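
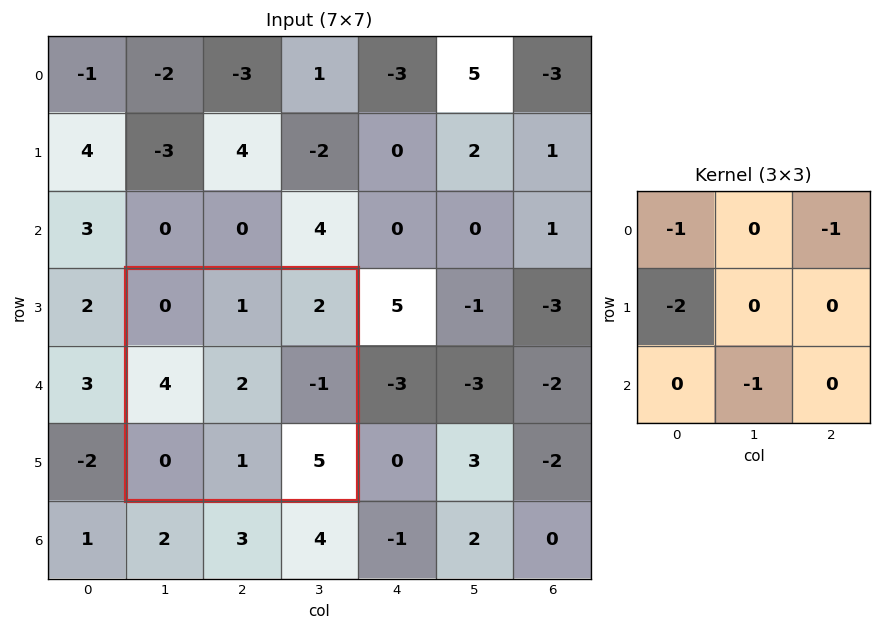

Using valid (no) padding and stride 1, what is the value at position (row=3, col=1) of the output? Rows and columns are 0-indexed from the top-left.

-11

The receptive field on the input at this output position is [0 1 2 / 4 2 -1 / 0 1 5]. Elementwise product with the kernel and sum: 0·-1 + 2·-1 + 4·-2 + 1·-1.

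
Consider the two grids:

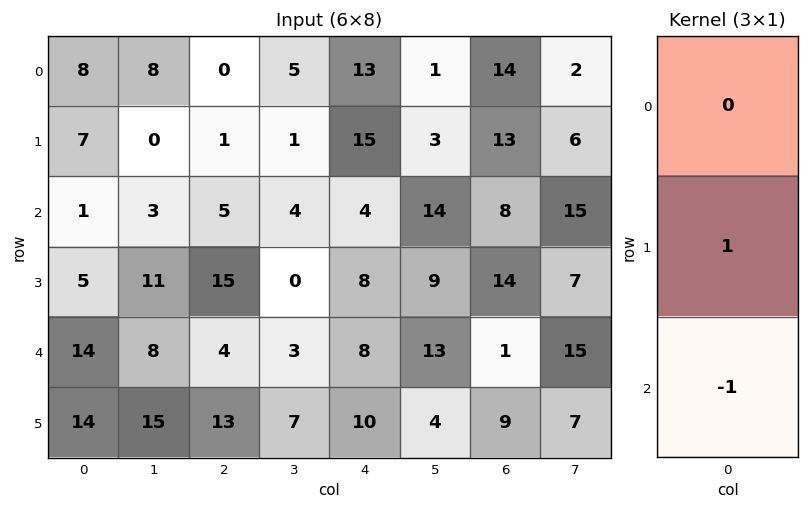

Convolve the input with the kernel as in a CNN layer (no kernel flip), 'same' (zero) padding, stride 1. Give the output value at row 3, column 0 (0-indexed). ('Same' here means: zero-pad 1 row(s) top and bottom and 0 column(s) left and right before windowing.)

The receptive field on the zero-padded input at this output position is [1 / 5 / 14]. Elementwise product with the kernel and sum: 5·1 + 14·-1.

-9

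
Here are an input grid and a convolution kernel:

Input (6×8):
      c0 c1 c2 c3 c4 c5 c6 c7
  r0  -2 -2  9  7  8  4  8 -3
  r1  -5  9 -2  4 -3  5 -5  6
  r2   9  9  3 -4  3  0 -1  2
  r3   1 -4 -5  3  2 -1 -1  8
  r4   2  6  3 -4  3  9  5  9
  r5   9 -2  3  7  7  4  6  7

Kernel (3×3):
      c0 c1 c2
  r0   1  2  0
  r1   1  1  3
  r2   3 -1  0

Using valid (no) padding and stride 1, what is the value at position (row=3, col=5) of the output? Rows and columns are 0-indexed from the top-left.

The receptive field on the input at this output position is [-1 -1 8 / 9 5 9 / 4 6 7]. Elementwise product with the kernel and sum: -1·1 + -1·2 + 9·1 + 5·1 + 9·3 + 4·3 + 6·-1.

44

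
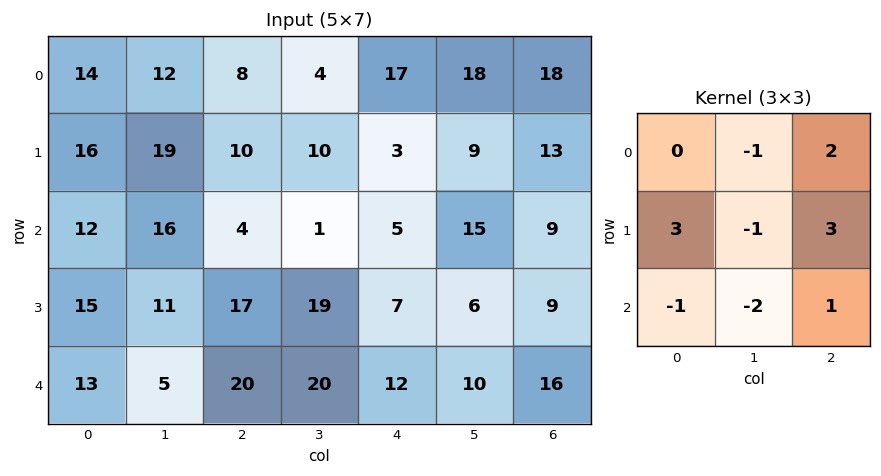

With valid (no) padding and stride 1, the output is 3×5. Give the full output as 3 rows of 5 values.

Output[0,0]: The receptive field on the input at this output position is [14 12 8 / 16 19 10 / 12 16 4]. Elementwise product with the kernel and sum: 12·-1 + 8·2 + 16·3 + 19·-1 + 10·3 + 12·-1 + 16·-2 + 4·1.

23 54 58 77 31
13 31 -26 31 34
74 46 14 59 29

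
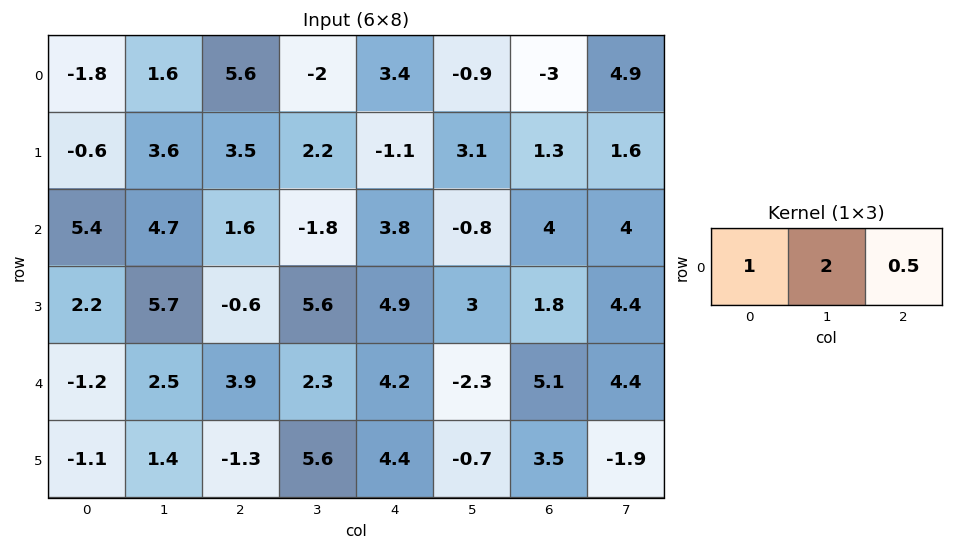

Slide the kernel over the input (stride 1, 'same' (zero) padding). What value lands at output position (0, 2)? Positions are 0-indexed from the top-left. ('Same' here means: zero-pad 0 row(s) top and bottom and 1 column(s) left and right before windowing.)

The receptive field on the zero-padded input at this output position is [1.6 5.6 -2]. Elementwise product with the kernel and sum: 1.6·1 + 5.6·2 + -2·0.5.

11.8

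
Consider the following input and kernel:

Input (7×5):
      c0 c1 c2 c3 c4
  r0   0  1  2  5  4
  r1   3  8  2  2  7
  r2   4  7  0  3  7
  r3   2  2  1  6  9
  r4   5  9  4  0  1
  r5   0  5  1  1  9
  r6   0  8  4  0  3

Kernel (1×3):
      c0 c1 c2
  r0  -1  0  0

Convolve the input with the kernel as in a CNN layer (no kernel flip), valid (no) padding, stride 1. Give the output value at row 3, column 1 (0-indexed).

-2

The receptive field on the input at this output position is [2 1 6]. Elementwise product with the kernel and sum: 2·-1.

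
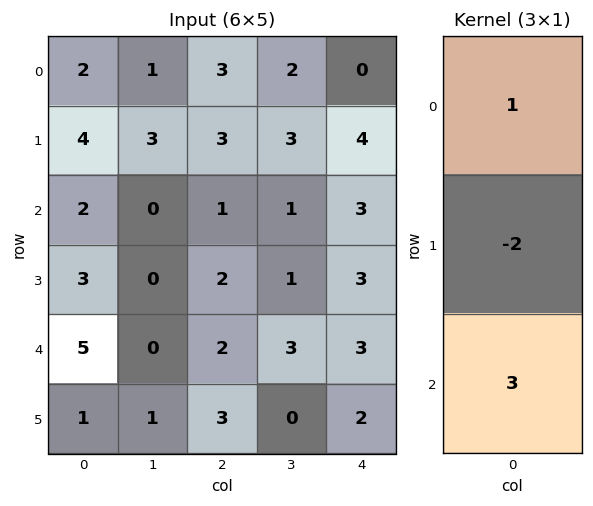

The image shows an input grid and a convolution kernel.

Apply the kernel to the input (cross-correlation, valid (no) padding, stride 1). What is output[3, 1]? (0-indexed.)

3

The receptive field on the input at this output position is [0 / 0 / 1]. Elementwise product with the kernel and sum: 0·1 + 0·-2 + 1·3.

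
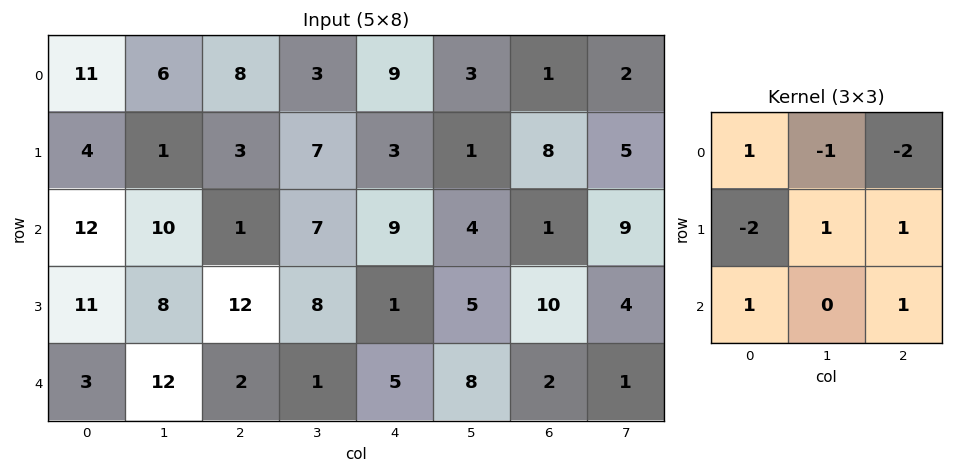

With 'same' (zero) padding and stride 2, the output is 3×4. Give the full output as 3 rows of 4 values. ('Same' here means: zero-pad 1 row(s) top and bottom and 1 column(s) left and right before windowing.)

Output[0,0]: The receptive field on the zero-padded input at this output position is [0 0 0 / 0 11 6 / 0 4 1]. Elementwise product with the kernel and sum: 0·1 + 0·-1 + 0·-2 + 0·-2 + 11·1 + 6·1 + 0·1 + 1·1.
Output[0,1]: The receptive field on the zero-padded input at this output position is [0 0 0 / 6 8 3 / 1 3 7]. Elementwise product with the kernel and sum: 0·1 + 0·-1 + 0·-2 + 6·-2 + 8·1 + 3·1 + 1·1 + 7·1.

18 7 14 3
24 -12 14 -6
-12 -41 8 -26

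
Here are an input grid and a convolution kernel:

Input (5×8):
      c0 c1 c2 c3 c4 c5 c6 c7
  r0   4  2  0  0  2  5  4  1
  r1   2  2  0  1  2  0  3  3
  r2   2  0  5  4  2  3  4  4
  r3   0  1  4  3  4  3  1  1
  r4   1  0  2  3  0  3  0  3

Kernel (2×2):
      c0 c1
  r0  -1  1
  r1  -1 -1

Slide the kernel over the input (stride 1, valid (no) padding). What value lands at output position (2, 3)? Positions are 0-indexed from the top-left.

The receptive field on the input at this output position is [4 2 / 3 4]. Elementwise product with the kernel and sum: 4·-1 + 2·1 + 3·-1 + 4·-1.

-9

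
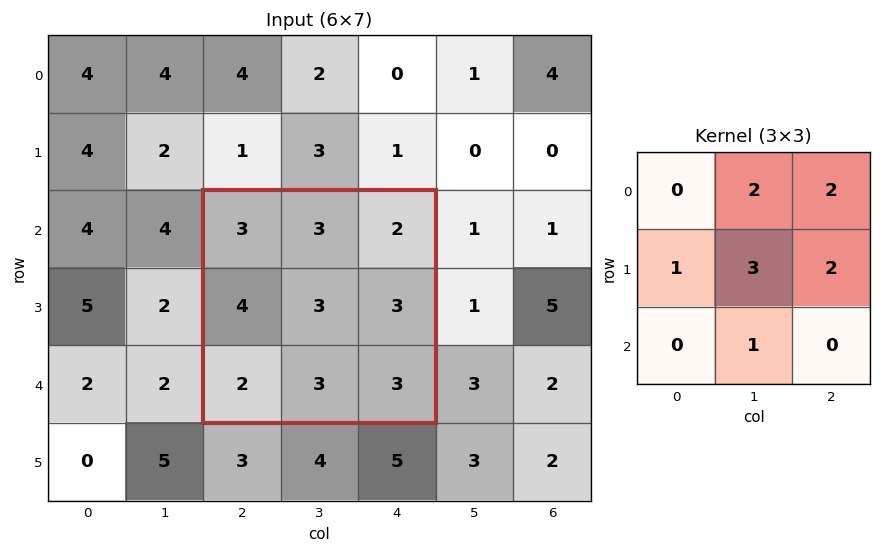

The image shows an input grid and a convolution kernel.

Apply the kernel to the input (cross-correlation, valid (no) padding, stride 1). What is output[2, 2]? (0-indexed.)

The receptive field on the input at this output position is [3 3 2 / 4 3 3 / 2 3 3]. Elementwise product with the kernel and sum: 3·2 + 2·2 + 4·1 + 3·3 + 3·2 + 3·1.

32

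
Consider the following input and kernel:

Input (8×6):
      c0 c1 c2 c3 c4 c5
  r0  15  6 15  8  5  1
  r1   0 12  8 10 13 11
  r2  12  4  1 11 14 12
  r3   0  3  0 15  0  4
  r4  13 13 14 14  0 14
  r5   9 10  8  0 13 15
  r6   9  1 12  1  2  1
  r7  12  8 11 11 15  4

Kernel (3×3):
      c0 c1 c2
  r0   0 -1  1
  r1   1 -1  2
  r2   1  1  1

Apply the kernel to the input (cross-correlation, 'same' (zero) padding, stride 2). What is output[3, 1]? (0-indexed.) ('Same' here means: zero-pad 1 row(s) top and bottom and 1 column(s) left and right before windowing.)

The receptive field on the zero-padded input at this output position is [10 8 0 / 1 12 1 / 8 11 11]. Elementwise product with the kernel and sum: 8·-1 + 0·1 + 1·1 + 12·-1 + 1·2 + 8·1 + 11·1 + 11·1.

13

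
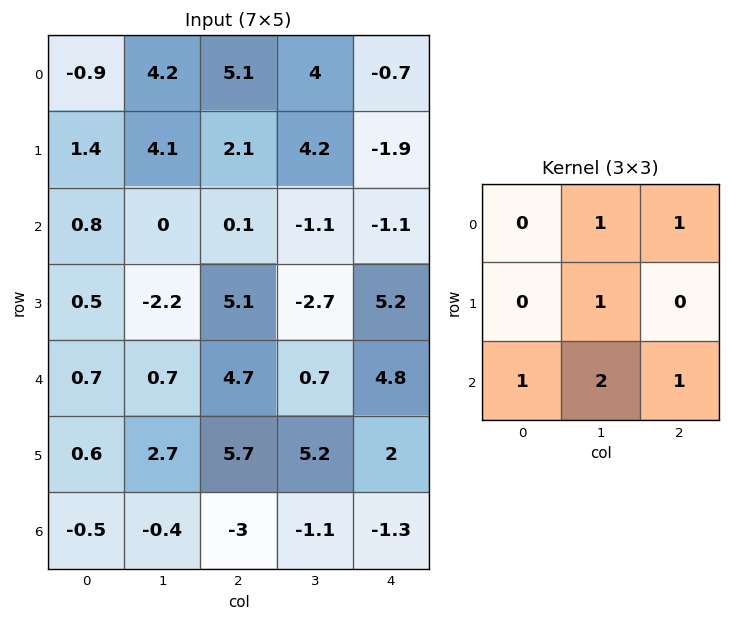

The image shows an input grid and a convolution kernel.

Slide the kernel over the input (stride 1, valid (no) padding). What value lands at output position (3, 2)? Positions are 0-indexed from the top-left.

21.3

The receptive field on the input at this output position is [5.1 -2.7 5.2 / 4.7 0.7 4.8 / 5.7 5.2 2]. Elementwise product with the kernel and sum: -2.7·1 + 5.2·1 + 0.7·1 + 5.7·1 + 5.2·2 + 2·1.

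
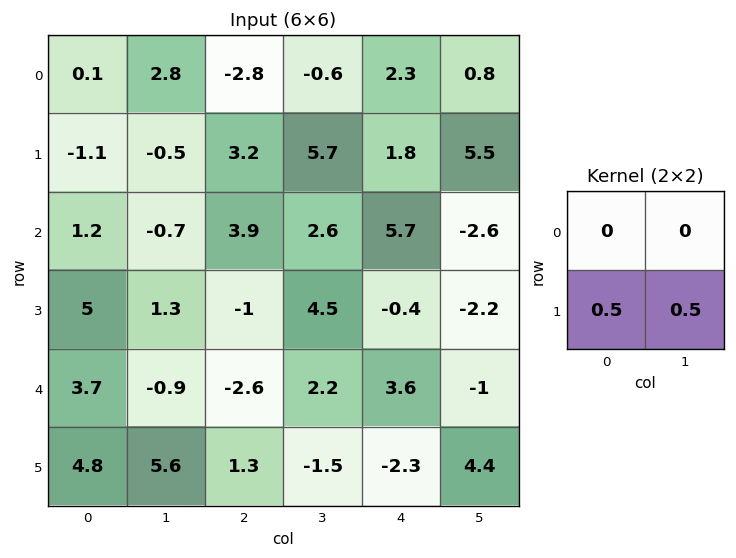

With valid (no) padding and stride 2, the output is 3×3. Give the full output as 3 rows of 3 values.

Output[0,0]: The receptive field on the input at this output position is [0.1 2.8 / -1.1 -0.5]. Elementwise product with the kernel and sum: -1.1·0.5 + -0.5·0.5.
Output[0,1]: The receptive field on the input at this output position is [-2.8 -0.6 / 3.2 5.7]. Elementwise product with the kernel and sum: 3.2·0.5 + 5.7·0.5.

-0.8 4.45 3.65
3.15 1.75 -1.3
5.2 -0.1 1.05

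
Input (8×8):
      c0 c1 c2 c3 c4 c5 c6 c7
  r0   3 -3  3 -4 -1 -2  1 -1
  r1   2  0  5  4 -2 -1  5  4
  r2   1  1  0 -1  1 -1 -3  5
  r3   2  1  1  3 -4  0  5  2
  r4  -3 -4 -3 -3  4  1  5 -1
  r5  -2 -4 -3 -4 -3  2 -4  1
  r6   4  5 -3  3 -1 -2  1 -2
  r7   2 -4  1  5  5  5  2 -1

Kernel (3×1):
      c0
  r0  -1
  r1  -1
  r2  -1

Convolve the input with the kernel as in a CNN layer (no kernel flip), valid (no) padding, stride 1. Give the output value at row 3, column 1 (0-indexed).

The receptive field on the input at this output position is [1 / -4 / -4]. Elementwise product with the kernel and sum: 1·-1 + -4·-1 + -4·-1.

7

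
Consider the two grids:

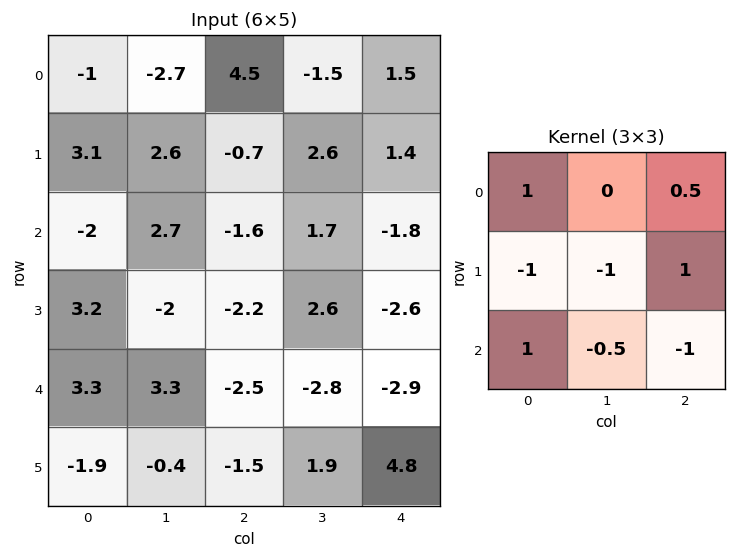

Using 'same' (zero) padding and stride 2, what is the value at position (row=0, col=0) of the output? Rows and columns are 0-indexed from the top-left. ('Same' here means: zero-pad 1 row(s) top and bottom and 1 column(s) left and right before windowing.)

The receptive field on the zero-padded input at this output position is [0 0 0 / 0 -1 -2.7 / 0 3.1 2.6]. Elementwise product with the kernel and sum: 0·1 + 0·0.5 + 0·-1 + -1·-1 + -2.7·1 + 0·1 + 3.1·-0.5 + 2.6·-1.

-5.85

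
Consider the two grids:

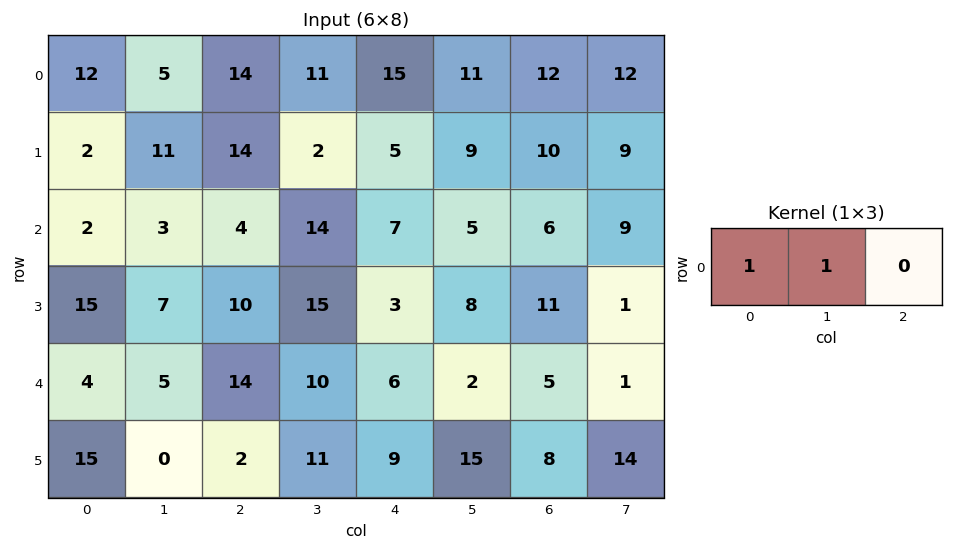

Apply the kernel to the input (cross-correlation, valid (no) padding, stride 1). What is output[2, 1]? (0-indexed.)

The receptive field on the input at this output position is [3 4 14]. Elementwise product with the kernel and sum: 3·1 + 4·1.

7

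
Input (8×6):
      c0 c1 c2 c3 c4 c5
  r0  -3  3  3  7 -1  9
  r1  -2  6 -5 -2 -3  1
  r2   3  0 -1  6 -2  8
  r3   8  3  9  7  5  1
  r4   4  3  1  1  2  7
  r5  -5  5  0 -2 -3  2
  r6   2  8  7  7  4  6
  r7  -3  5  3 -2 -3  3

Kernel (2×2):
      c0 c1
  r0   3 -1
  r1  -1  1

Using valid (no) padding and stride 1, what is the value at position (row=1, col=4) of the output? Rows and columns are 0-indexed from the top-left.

0

The receptive field on the input at this output position is [-3 1 / -2 8]. Elementwise product with the kernel and sum: -3·3 + 1·-1 + -2·-1 + 8·1.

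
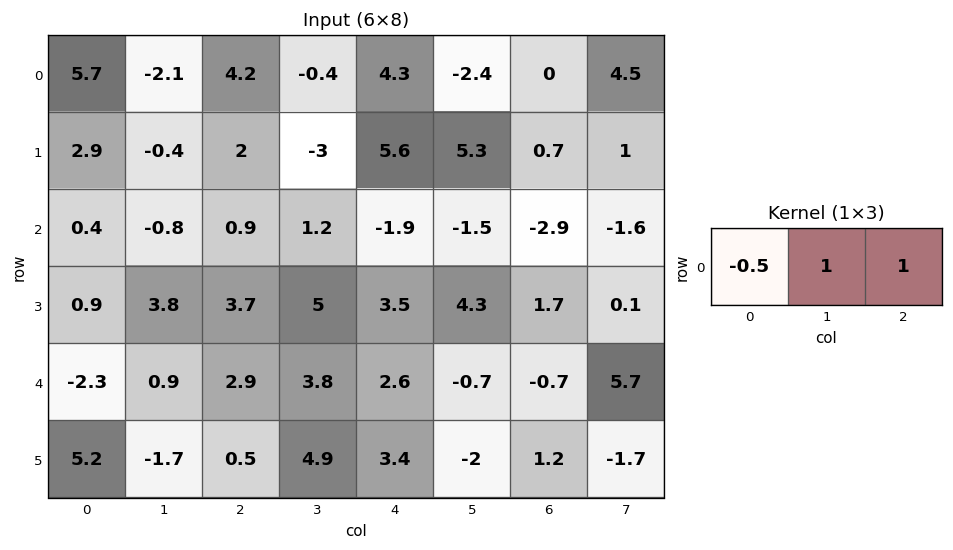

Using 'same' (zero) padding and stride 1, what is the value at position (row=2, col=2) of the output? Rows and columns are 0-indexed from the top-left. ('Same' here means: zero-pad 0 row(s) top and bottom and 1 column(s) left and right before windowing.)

2.5

The receptive field on the zero-padded input at this output position is [-0.8 0.9 1.2]. Elementwise product with the kernel and sum: -0.8·-0.5 + 0.9·1 + 1.2·1.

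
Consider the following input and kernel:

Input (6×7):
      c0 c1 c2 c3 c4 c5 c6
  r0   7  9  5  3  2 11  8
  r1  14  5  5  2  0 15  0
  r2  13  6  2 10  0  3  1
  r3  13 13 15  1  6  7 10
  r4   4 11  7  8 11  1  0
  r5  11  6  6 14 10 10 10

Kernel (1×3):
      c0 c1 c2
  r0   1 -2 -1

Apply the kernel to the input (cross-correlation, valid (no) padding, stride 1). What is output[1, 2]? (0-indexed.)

The receptive field on the input at this output position is [5 2 0]. Elementwise product with the kernel and sum: 5·1 + 2·-2 + 0·-1.

1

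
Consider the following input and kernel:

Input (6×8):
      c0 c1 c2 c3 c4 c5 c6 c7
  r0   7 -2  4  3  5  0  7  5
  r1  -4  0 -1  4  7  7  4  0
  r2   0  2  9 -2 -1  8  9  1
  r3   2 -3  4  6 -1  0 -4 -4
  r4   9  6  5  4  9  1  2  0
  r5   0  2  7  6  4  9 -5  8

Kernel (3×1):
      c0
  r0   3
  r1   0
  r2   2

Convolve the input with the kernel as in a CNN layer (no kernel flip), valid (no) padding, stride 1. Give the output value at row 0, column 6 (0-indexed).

39

The receptive field on the input at this output position is [7 / 4 / 9]. Elementwise product with the kernel and sum: 7·3 + 9·2.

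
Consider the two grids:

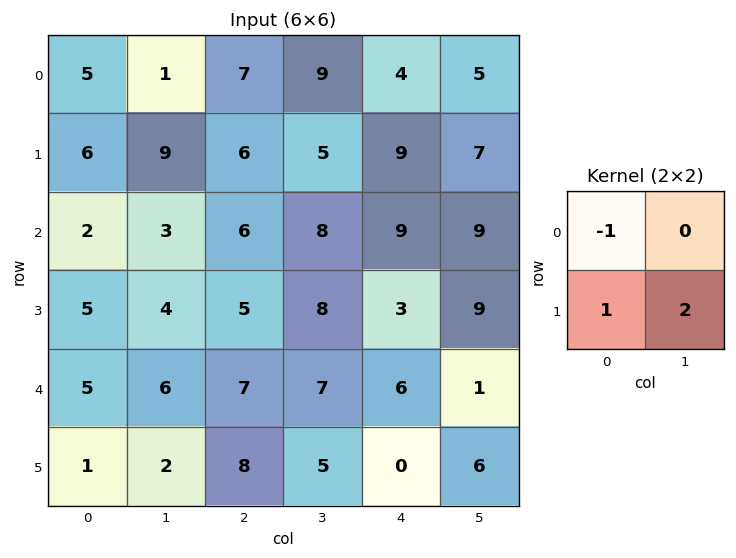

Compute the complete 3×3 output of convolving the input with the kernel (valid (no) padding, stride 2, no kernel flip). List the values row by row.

19 9 19
11 15 12
0 11 6

Output[0,0]: The receptive field on the input at this output position is [5 1 / 6 9]. Elementwise product with the kernel and sum: 5·-1 + 6·1 + 9·2.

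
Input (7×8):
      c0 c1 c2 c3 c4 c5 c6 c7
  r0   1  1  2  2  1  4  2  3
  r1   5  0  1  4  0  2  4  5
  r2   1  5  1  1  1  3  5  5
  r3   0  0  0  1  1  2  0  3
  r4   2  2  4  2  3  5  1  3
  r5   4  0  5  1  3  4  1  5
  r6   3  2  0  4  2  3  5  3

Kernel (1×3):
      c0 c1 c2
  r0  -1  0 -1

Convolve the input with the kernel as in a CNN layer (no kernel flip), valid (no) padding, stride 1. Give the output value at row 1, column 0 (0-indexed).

-6

The receptive field on the input at this output position is [5 0 1]. Elementwise product with the kernel and sum: 5·-1 + 1·-1.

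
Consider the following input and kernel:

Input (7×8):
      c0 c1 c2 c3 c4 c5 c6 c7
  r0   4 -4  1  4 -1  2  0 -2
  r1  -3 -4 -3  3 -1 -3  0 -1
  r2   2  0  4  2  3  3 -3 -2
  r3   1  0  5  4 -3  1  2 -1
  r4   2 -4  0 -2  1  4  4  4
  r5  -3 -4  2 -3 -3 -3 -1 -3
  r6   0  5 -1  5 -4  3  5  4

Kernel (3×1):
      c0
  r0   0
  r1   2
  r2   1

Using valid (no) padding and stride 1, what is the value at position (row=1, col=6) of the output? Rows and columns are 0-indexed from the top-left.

-4

The receptive field on the input at this output position is [0 / -3 / 2]. Elementwise product with the kernel and sum: -3·2 + 2·1.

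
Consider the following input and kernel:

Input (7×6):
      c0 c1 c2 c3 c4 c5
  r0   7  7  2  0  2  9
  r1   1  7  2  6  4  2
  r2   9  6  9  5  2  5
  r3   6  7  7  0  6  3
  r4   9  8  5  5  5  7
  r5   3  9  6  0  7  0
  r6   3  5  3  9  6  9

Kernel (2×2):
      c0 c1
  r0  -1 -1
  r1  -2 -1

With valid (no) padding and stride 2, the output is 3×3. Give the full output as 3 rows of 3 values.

Output[0,0]: The receptive field on the input at this output position is [7 7 / 1 7]. Elementwise product with the kernel and sum: 7·-1 + 7·-1 + 1·-2 + 7·-1.

-23 -12 -21
-34 -28 -22
-32 -22 -26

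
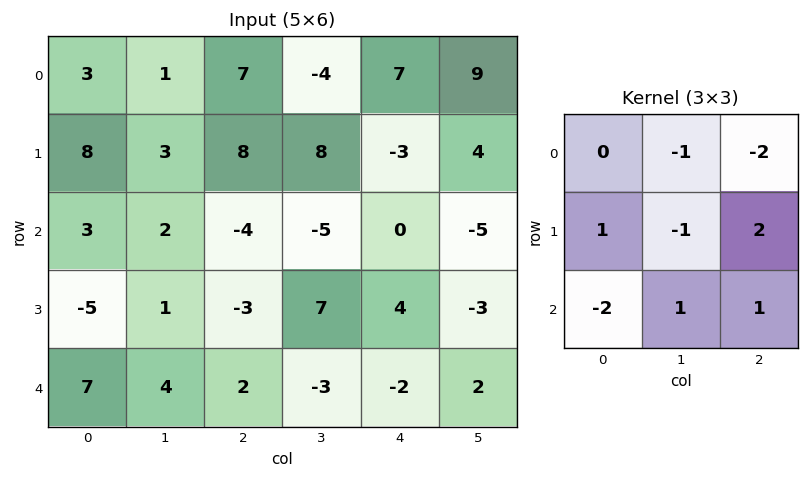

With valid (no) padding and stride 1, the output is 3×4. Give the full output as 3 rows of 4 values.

-2 -1 -13 -1
-18 -26 16 -33
-14 23 -6 13

Output[0,0]: The receptive field on the input at this output position is [3 1 7 / 8 3 8 / 3 2 -4]. Elementwise product with the kernel and sum: 1·-1 + 7·-2 + 8·1 + 3·-1 + 8·2 + 3·-2 + 2·1 + -4·1.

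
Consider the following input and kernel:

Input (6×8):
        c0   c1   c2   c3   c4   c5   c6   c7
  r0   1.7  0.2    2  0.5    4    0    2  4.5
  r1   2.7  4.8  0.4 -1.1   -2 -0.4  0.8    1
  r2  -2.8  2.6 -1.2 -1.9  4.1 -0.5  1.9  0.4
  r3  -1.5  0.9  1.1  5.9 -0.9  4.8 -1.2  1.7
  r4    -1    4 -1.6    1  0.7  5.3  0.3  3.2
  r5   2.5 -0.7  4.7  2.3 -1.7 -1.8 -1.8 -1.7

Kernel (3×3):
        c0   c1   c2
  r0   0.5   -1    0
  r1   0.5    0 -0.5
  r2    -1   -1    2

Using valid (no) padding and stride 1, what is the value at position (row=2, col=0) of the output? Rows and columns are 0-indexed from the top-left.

-11.5

The receptive field on the input at this output position is [-2.8 2.6 -1.2 / -1.5 0.9 1.1 / -1 4 -1.6]. Elementwise product with the kernel and sum: -2.8·0.5 + 2.6·-1 + -1.5·0.5 + 1.1·-0.5 + -1·-1 + 4·-1 + -1.6·2.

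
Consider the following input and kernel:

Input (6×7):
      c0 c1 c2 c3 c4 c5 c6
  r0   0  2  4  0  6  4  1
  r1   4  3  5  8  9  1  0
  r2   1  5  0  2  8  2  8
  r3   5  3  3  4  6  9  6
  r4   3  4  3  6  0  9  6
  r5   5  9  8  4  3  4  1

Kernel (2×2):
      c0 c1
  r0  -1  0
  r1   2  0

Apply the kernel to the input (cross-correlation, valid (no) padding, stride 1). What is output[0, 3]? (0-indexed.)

The receptive field on the input at this output position is [0 6 / 8 9]. Elementwise product with the kernel and sum: 0·-1 + 8·2.

16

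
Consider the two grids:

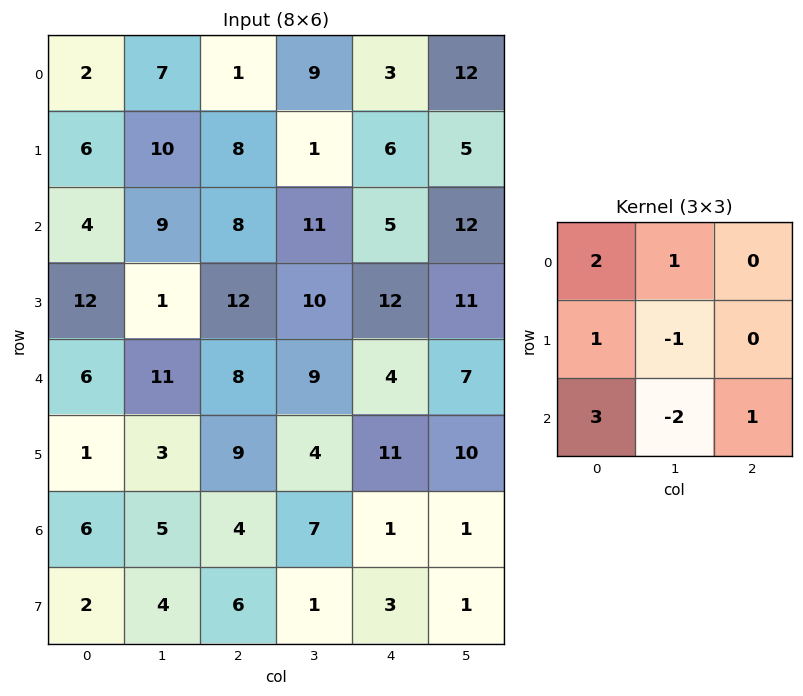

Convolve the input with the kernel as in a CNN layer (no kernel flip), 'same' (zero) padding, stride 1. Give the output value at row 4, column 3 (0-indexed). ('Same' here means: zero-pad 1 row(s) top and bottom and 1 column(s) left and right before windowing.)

The receptive field on the zero-padded input at this output position is [12 10 12 / 8 9 4 / 9 4 11]. Elementwise product with the kernel and sum: 12·2 + 10·1 + 8·1 + 9·-1 + 9·3 + 4·-2 + 11·1.

63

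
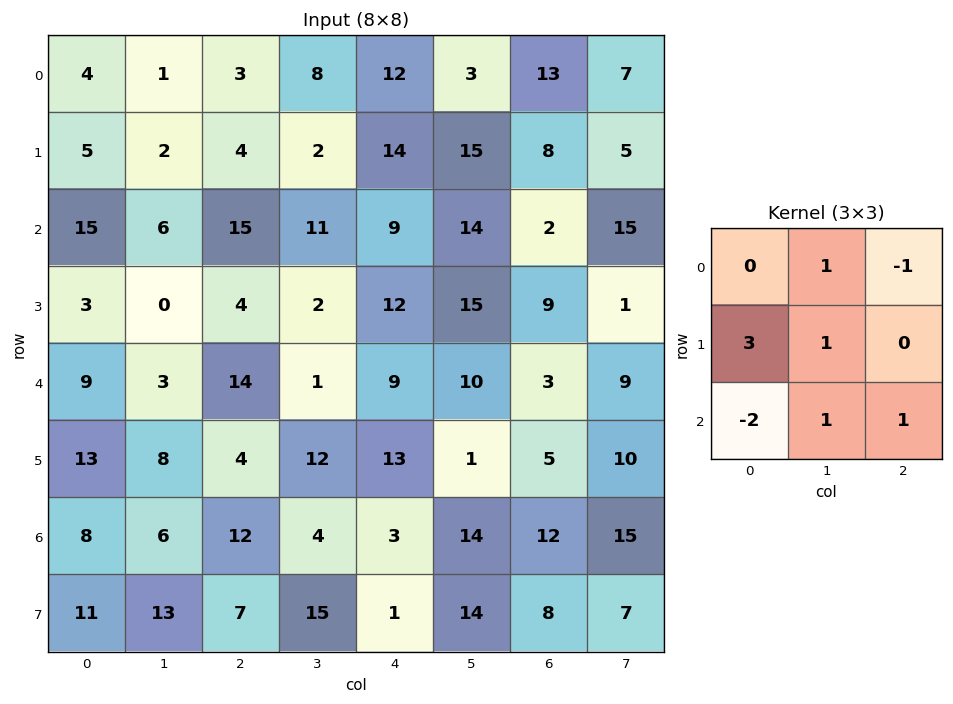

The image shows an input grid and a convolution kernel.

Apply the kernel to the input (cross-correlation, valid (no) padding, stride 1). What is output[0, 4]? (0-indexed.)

45

The receptive field on the input at this output position is [12 3 13 / 14 15 8 / 9 14 2]. Elementwise product with the kernel and sum: 3·1 + 13·-1 + 14·3 + 15·1 + 9·-2 + 14·1 + 2·1.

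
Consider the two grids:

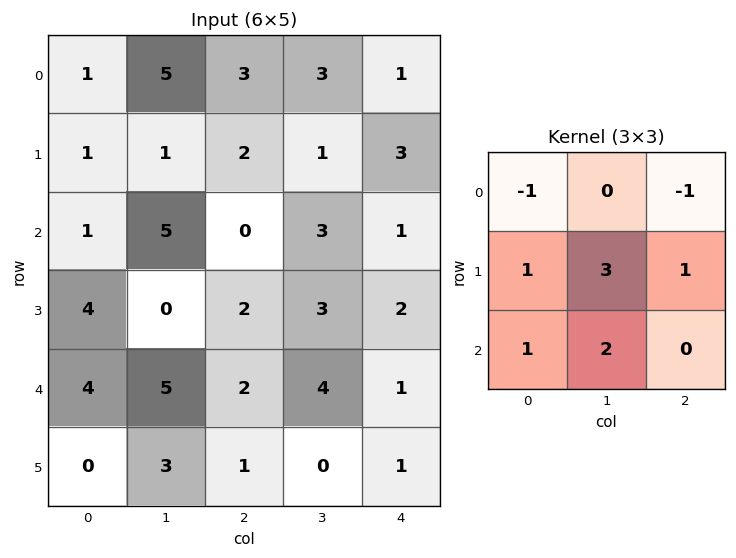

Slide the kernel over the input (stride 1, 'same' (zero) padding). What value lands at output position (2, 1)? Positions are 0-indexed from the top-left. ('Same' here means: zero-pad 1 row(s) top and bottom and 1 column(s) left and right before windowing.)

The receptive field on the zero-padded input at this output position is [1 1 2 / 1 5 0 / 4 0 2]. Elementwise product with the kernel and sum: 1·-1 + 2·-1 + 1·1 + 5·3 + 0·1 + 4·1 + 0·2.

17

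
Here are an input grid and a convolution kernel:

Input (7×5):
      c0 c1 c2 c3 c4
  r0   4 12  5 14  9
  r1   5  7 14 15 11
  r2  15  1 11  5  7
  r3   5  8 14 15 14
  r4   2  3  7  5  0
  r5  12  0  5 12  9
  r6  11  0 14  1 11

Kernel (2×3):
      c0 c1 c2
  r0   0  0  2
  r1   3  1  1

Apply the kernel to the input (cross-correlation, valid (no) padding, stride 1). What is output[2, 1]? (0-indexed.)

63

The receptive field on the input at this output position is [1 11 5 / 8 14 15]. Elementwise product with the kernel and sum: 5·2 + 8·3 + 14·1 + 15·1.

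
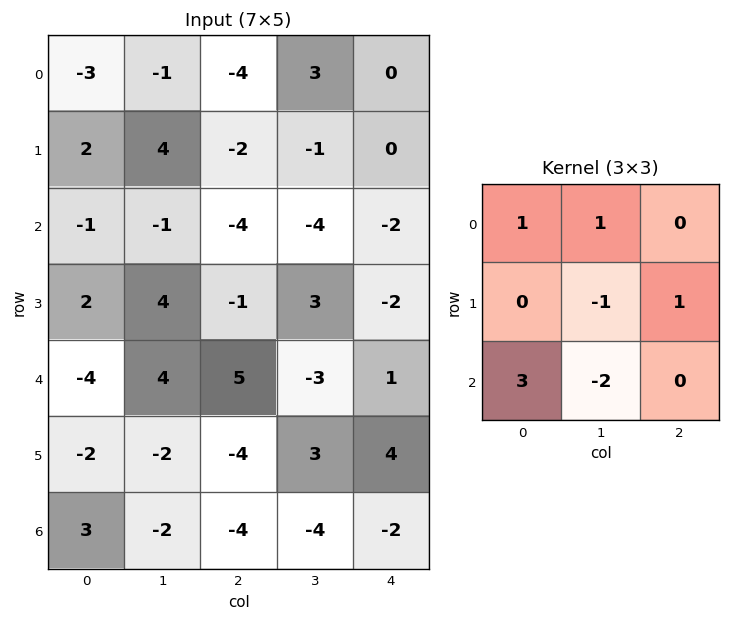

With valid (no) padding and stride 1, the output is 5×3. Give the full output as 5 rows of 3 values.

-11 1 -4
1 16 -10
-27 1 8
5 -3 -12
11 18 -1

Output[0,0]: The receptive field on the input at this output position is [-3 -1 -4 / 2 4 -2 / -1 -1 -4]. Elementwise product with the kernel and sum: -3·1 + -1·1 + 4·-1 + -2·1 + -1·3 + -1·-2.
Output[0,1]: The receptive field on the input at this output position is [-1 -4 3 / 4 -2 -1 / -1 -4 -4]. Elementwise product with the kernel and sum: -1·1 + -4·1 + -2·-1 + -1·1 + -1·3 + -4·-2.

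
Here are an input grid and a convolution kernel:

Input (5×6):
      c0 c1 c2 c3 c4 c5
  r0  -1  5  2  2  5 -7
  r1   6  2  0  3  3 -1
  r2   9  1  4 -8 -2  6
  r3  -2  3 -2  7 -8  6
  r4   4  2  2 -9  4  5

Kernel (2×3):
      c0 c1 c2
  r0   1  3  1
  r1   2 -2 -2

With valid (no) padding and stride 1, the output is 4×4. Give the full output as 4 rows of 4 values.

Output[0,0]: The receptive field on the input at this output position is [-1 5 2 / 6 2 0]. Elementwise product with the kernel and sum: -1·1 + 5·3 + 2·1 + 6·2 + 2·-2 + 0·-2.
Output[0,1]: The receptive field on the input at this output position is [5 2 2 / 2 0 3]. Elementwise product with the kernel and sum: 5·1 + 2·3 + 2·1 + 2·2 + 0·-2 + 3·-2.

24 11 1 12
20 15 40 -13
10 1 -24 10
5 22 25 -47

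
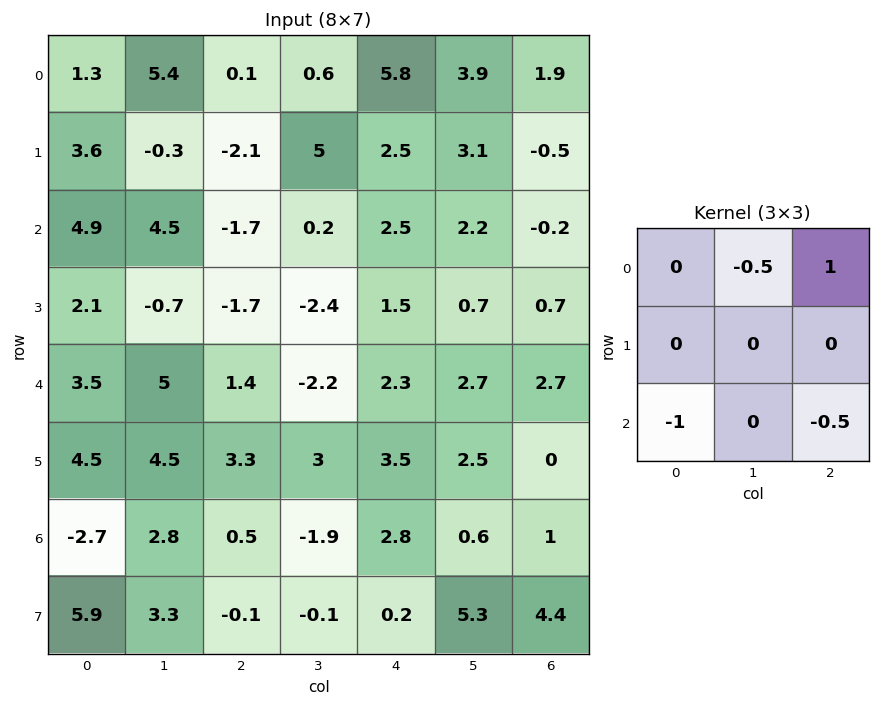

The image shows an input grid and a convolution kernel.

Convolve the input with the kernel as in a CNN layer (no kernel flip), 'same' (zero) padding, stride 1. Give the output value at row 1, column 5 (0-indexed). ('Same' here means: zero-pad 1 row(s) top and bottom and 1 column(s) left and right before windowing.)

The receptive field on the zero-padded input at this output position is [5.8 3.9 1.9 / 2.5 3.1 -0.5 / 2.5 2.2 -0.2]. Elementwise product with the kernel and sum: 3.9·-0.5 + 1.9·1 + 2.5·-1 + -0.2·-0.5.

-2.45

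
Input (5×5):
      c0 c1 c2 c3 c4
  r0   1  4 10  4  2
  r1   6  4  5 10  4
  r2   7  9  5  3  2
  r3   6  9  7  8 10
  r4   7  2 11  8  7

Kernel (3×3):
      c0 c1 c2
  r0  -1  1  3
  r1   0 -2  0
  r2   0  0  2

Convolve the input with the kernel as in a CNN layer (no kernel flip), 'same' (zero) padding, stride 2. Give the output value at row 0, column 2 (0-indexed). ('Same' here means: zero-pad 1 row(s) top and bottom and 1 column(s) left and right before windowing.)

The receptive field on the zero-padded input at this output position is [0 0 0 / 4 2 0 / 10 4 0]. Elementwise product with the kernel and sum: 0·-1 + 0·1 + 0·3 + 2·-2 + 0·2.

-4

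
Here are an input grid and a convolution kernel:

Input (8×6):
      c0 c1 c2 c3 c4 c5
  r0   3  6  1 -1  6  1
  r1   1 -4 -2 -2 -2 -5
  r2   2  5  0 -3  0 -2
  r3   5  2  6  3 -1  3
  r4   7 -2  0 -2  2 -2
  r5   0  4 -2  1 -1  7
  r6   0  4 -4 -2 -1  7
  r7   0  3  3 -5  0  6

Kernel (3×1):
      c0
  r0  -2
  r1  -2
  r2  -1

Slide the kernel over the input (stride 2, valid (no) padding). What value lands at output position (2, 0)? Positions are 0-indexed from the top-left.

-14

The receptive field on the input at this output position is [7 / 0 / 0]. Elementwise product with the kernel and sum: 7·-2 + 0·-2 + 0·-1.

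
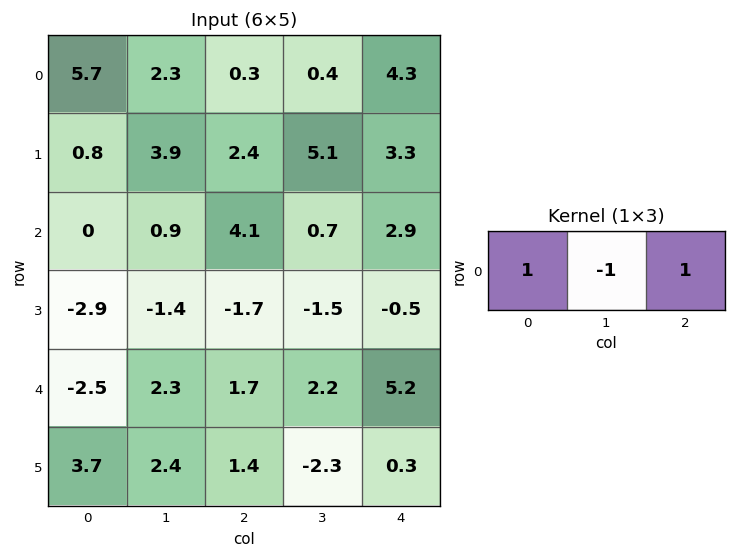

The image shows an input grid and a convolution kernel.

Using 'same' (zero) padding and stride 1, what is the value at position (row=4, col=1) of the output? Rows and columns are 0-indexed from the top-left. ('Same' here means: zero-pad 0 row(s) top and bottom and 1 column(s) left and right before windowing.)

-3.1

The receptive field on the zero-padded input at this output position is [-2.5 2.3 1.7]. Elementwise product with the kernel and sum: -2.5·1 + 2.3·-1 + 1.7·1.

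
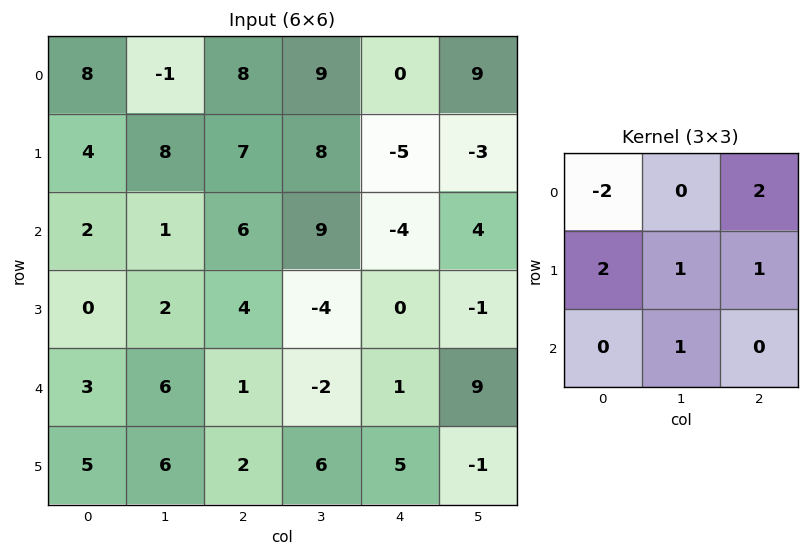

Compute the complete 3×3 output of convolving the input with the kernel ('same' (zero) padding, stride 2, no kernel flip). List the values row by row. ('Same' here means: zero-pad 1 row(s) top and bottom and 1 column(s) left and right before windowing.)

Output[0,0]: The receptive field on the zero-padded input at this output position is [0 0 0 / 0 8 -1 / 0 4 8]. Elementwise product with the kernel and sum: 0·-2 + 0·2 + 0·2 + 8·1 + -1·1 + 4·1.
Output[0,1]: The receptive field on the zero-padded input at this output position is [0 0 0 / -1 8 9 / 8 7 8]. Elementwise product with the kernel and sum: 0·-2 + 0·2 + -1·2 + 8·1 + 9·1 + 7·1.

11 22 22
19 21 -4
18 1 17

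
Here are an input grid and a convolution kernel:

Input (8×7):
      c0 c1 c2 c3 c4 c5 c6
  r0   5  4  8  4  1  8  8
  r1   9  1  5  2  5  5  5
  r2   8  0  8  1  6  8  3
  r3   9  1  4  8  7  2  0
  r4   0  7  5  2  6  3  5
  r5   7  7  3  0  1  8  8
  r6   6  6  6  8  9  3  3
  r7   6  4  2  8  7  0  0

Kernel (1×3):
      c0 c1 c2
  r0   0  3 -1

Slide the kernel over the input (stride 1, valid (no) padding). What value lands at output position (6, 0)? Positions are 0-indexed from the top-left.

12

The receptive field on the input at this output position is [6 6 6]. Elementwise product with the kernel and sum: 6·3 + 6·-1.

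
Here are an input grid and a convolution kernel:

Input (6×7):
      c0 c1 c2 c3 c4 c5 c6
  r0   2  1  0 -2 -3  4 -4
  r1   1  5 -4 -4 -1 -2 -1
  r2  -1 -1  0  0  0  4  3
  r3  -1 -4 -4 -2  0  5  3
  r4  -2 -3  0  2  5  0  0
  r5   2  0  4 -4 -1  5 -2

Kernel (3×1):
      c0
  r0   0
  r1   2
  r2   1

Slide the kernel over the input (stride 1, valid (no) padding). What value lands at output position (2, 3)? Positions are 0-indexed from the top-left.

The receptive field on the input at this output position is [0 / -2 / 2]. Elementwise product with the kernel and sum: -2·2 + 2·1.

-2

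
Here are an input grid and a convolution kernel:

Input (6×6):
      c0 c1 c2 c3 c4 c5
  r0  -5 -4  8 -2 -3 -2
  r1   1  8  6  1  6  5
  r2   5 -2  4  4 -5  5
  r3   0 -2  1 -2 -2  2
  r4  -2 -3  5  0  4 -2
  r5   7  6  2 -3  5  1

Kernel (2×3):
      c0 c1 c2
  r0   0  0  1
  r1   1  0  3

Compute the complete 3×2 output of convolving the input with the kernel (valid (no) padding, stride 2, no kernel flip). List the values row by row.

Output[0,0]: The receptive field on the input at this output position is [-5 -4 8 / 1 8 6]. Elementwise product with the kernel and sum: 8·1 + 1·1 + 6·3.

27 21
7 -10
18 21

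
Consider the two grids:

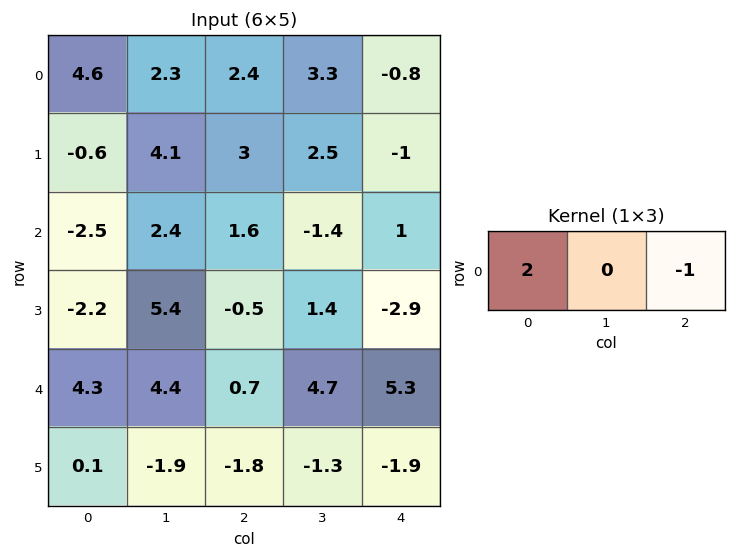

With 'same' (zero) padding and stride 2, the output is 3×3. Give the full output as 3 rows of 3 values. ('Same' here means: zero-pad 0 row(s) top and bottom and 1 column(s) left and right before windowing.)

Output[0,0]: The receptive field on the zero-padded input at this output position is [0 4.6 2.3]. Elementwise product with the kernel and sum: 0·2 + 2.3·-1.

-2.3 1.3 6.6
-2.4 6.2 -2.8
-4.4 4.1 9.4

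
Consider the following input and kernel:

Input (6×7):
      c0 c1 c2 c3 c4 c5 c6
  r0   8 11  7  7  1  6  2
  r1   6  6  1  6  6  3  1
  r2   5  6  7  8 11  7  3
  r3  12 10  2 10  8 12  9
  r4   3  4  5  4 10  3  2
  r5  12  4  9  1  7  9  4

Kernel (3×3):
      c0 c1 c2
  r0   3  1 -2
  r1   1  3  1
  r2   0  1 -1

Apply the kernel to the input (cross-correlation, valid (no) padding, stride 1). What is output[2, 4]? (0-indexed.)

The receptive field on the input at this output position is [11 7 3 / 8 12 9 / 10 3 2]. Elementwise product with the kernel and sum: 11·3 + 7·1 + 3·-2 + 8·1 + 12·3 + 9·1 + 3·1 + 2·-1.

88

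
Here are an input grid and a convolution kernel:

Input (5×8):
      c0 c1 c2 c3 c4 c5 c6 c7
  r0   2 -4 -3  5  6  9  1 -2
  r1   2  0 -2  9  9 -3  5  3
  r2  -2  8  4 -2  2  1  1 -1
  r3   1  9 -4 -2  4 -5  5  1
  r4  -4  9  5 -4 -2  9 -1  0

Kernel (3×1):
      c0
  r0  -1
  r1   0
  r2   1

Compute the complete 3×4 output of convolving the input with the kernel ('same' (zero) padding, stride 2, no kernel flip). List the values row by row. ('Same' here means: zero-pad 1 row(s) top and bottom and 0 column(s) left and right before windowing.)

2 -2 9 5
-1 -2 -5 0
-1 4 -4 -5

Output[0,0]: The receptive field on the zero-padded input at this output position is [0 / 2 / 2]. Elementwise product with the kernel and sum: 0·-1 + 2·1.
Output[0,1]: The receptive field on the zero-padded input at this output position is [0 / -3 / -2]. Elementwise product with the kernel and sum: 0·-1 + -2·1.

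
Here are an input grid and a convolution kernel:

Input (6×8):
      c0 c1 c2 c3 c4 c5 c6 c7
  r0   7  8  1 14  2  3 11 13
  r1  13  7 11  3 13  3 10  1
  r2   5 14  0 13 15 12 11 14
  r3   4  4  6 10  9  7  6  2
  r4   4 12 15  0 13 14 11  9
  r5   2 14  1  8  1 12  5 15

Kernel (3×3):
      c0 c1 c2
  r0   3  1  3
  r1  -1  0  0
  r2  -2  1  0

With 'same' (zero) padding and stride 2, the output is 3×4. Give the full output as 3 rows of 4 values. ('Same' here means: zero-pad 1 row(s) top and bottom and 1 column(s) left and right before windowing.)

Output[0,0]: The receptive field on the zero-padded input at this output position is [0 0 0 / 0 7 8 / 0 13 7]. Elementwise product with the kernel and sum: 0·3 + 0·1 + 0·3 + 0·-1 + 0·-2 + 13·1.

13 -11 -7 1
38 25 7 2
18 9 45 0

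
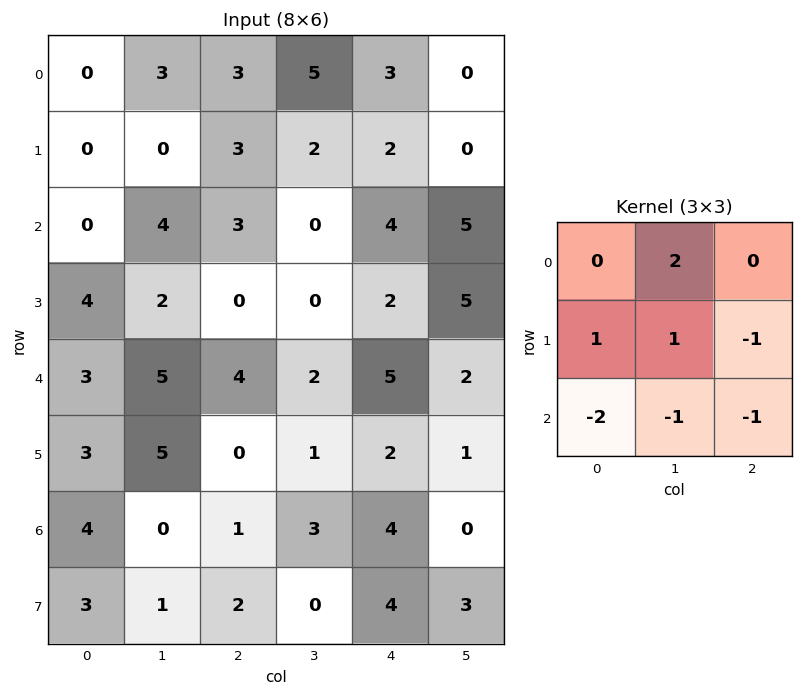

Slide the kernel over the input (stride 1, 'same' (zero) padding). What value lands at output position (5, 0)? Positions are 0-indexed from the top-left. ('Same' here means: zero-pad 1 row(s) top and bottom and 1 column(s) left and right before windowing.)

0

The receptive field on the zero-padded input at this output position is [0 3 5 / 0 3 5 / 0 4 0]. Elementwise product with the kernel and sum: 3·2 + 0·1 + 3·1 + 5·-1 + 0·-2 + 4·-1 + 0·-1.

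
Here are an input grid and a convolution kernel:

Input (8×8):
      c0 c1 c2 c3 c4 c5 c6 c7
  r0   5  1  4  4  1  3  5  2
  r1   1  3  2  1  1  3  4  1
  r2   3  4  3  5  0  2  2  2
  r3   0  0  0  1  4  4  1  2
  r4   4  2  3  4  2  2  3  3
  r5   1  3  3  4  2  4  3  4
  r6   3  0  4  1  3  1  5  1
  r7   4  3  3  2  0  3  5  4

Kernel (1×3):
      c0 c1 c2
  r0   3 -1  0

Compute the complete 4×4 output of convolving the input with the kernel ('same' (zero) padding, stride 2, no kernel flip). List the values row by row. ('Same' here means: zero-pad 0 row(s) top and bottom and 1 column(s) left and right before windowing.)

Output[0,0]: The receptive field on the zero-padded input at this output position is [0 5 1]. Elementwise product with the kernel and sum: 0·3 + 5·-1.
Output[0,1]: The receptive field on the zero-padded input at this output position is [1 4 4]. Elementwise product with the kernel and sum: 1·3 + 4·-1.

-5 -1 11 4
-3 9 15 4
-4 3 10 3
-3 -4 0 -2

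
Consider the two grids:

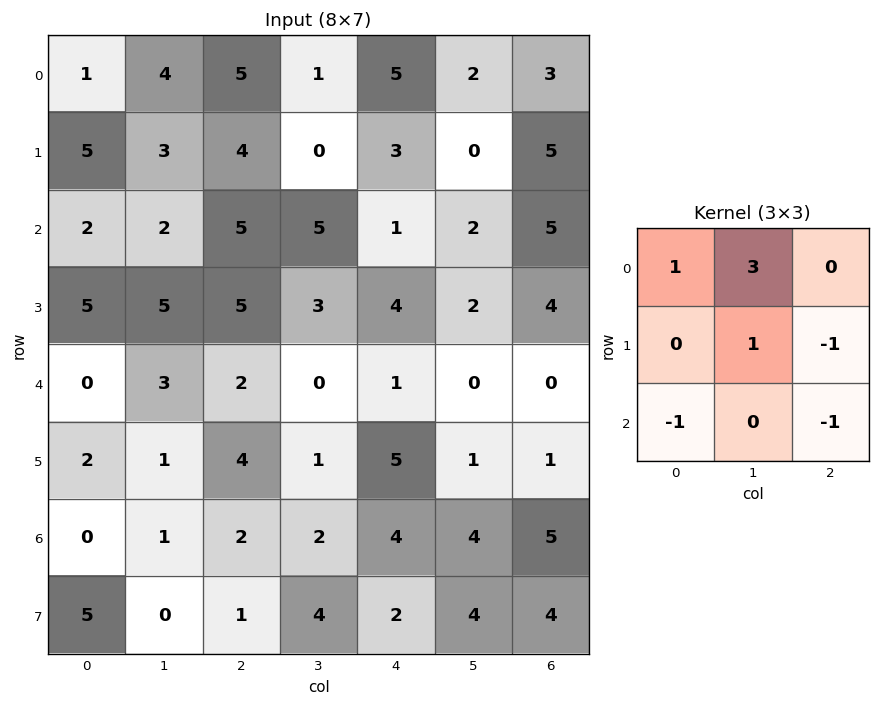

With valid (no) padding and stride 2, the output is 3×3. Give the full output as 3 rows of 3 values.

Output[0,0]: The receptive field on the input at this output position is [1 4 5 / 5 3 4 / 2 2 5]. Elementwise product with the kernel and sum: 1·1 + 4·3 + 3·1 + 4·-1 + 2·-1 + 5·-1.
Output[0,1]: The receptive field on the input at this output position is [5 1 5 / 4 0 3 / 5 5 1]. Elementwise product with the kernel and sum: 5·1 + 1·3 + 0·1 + 3·-1 + 5·-1 + 1·-1.

5 -1 0
6 16 4
4 -8 -8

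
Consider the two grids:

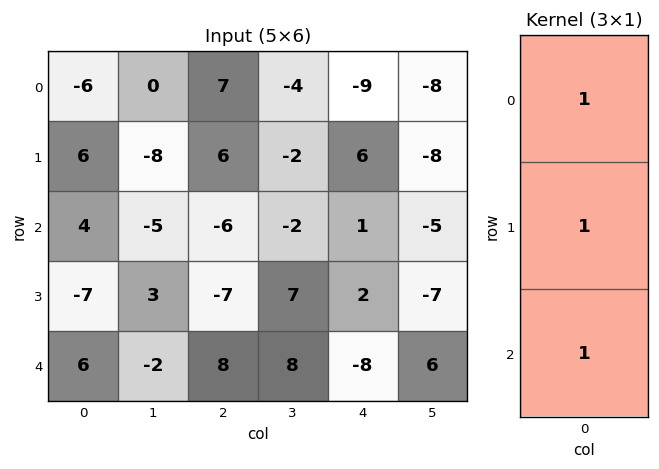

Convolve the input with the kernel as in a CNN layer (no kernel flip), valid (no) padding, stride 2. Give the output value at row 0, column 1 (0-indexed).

7

The receptive field on the input at this output position is [7 / 6 / -6]. Elementwise product with the kernel and sum: 7·1 + 6·1 + -6·1.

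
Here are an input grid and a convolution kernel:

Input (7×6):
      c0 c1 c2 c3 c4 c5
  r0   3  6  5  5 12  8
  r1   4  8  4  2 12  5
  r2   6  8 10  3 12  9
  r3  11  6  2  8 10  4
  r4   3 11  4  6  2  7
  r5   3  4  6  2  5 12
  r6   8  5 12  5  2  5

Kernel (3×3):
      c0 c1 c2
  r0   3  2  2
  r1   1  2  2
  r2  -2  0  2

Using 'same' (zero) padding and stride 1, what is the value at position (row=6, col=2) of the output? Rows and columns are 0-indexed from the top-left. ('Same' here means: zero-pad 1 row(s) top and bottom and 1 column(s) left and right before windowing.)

The receptive field on the zero-padded input at this output position is [4 6 2 / 5 12 5 / 0 0 0]. Elementwise product with the kernel and sum: 4·3 + 6·2 + 2·2 + 5·1 + 12·2 + 5·2 + 0·-2 + 0·2.

67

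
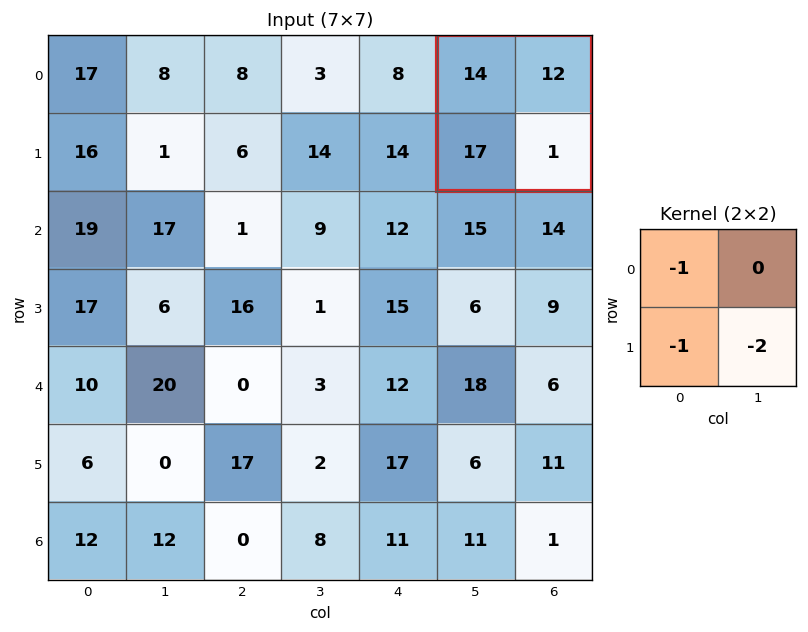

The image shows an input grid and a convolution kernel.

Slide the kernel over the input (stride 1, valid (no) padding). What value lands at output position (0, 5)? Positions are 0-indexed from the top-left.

The receptive field on the input at this output position is [14 12 / 17 1]. Elementwise product with the kernel and sum: 14·-1 + 17·-1 + 1·-2.

-33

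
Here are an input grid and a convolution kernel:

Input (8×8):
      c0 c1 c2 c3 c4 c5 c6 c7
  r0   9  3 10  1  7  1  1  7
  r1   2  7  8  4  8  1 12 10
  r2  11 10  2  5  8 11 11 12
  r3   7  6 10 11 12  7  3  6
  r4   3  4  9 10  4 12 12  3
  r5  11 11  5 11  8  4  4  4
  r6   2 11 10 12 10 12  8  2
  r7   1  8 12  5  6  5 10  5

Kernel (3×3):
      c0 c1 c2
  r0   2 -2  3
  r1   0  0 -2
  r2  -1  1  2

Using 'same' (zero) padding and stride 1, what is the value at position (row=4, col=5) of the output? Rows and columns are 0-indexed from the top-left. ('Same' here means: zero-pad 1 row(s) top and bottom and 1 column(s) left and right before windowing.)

-1

The receptive field on the zero-padded input at this output position is [12 7 3 / 4 12 12 / 8 4 4]. Elementwise product with the kernel and sum: 12·2 + 7·-2 + 3·3 + 12·-2 + 8·-1 + 4·1 + 4·2.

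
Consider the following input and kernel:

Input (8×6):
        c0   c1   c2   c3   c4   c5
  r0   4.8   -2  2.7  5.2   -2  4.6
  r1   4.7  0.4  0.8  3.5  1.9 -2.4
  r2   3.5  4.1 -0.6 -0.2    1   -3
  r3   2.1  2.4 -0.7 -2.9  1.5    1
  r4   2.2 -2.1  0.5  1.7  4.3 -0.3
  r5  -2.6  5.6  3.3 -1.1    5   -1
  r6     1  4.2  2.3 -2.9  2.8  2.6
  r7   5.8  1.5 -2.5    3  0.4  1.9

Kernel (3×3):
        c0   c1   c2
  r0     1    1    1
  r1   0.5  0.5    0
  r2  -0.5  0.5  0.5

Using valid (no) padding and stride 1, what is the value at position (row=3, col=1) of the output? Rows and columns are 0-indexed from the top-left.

-3.7

The receptive field on the input at this output position is [2.4 -0.7 -2.9 / -2.1 0.5 1.7 / 5.6 3.3 -1.1]. Elementwise product with the kernel and sum: 2.4·1 + -0.7·1 + -2.9·1 + -2.1·0.5 + 0.5·0.5 + 5.6·-0.5 + 3.3·0.5 + -1.1·0.5.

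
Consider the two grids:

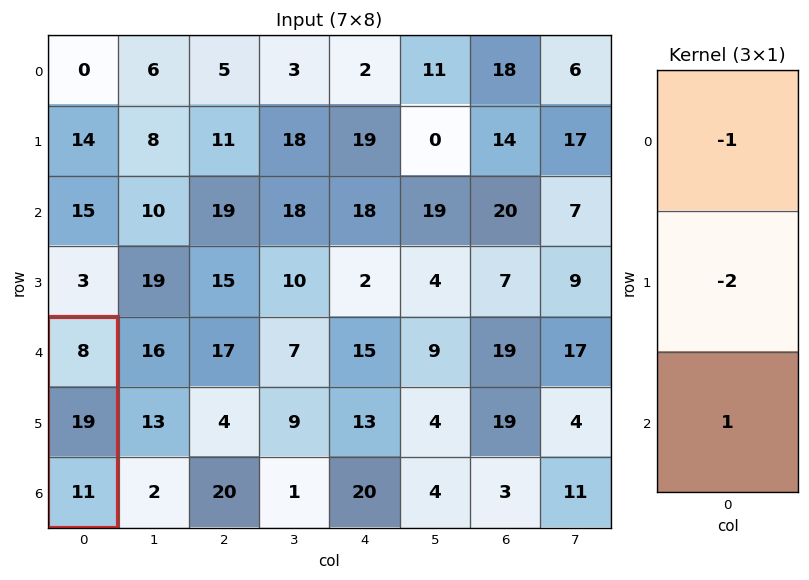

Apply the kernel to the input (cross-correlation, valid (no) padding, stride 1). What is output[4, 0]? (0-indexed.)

-35

The receptive field on the input at this output position is [8 / 19 / 11]. Elementwise product with the kernel and sum: 8·-1 + 19·-2 + 11·1.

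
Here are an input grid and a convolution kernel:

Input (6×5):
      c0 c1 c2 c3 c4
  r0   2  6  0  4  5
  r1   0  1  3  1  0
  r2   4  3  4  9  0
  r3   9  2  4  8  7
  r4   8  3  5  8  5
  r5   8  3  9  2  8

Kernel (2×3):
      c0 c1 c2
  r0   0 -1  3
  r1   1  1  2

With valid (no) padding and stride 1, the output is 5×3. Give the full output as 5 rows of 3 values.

1 18 15
23 25 12
28 45 17
31 44 36
41 35 34

Output[0,0]: The receptive field on the input at this output position is [2 6 0 / 0 1 3]. Elementwise product with the kernel and sum: 6·-1 + 0·3 + 0·1 + 1·1 + 3·2.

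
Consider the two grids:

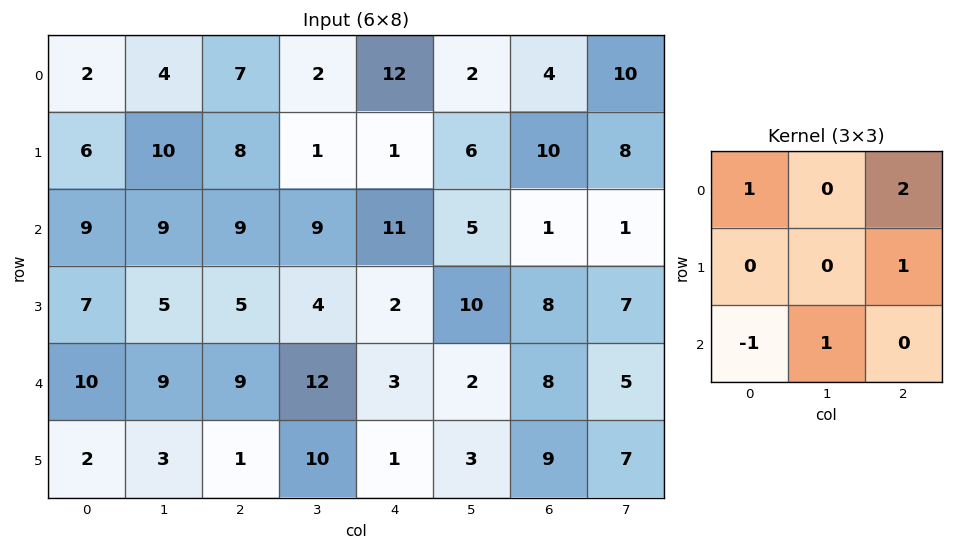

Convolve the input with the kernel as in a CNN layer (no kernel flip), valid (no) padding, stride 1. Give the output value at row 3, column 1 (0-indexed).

23

The receptive field on the input at this output position is [5 5 4 / 9 9 12 / 3 1 10]. Elementwise product with the kernel and sum: 5·1 + 4·2 + 12·1 + 3·-1 + 1·1.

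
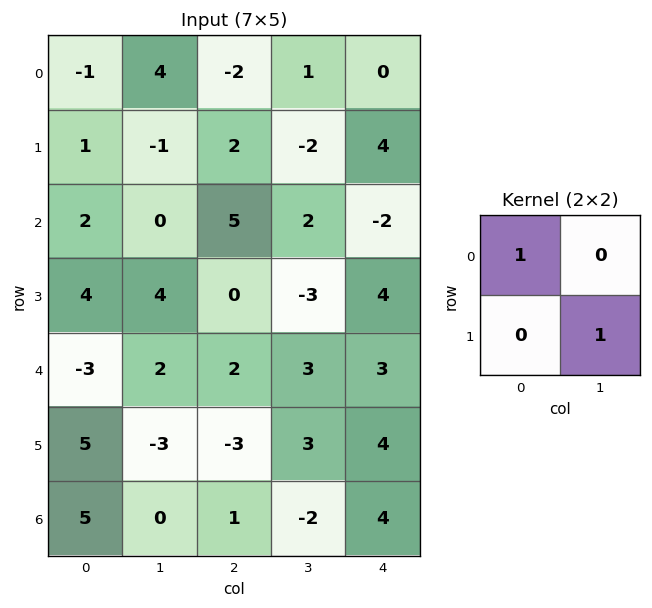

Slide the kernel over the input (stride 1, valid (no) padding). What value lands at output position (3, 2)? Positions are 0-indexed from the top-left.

The receptive field on the input at this output position is [0 -3 / 2 3]. Elementwise product with the kernel and sum: 0·1 + 3·1.

3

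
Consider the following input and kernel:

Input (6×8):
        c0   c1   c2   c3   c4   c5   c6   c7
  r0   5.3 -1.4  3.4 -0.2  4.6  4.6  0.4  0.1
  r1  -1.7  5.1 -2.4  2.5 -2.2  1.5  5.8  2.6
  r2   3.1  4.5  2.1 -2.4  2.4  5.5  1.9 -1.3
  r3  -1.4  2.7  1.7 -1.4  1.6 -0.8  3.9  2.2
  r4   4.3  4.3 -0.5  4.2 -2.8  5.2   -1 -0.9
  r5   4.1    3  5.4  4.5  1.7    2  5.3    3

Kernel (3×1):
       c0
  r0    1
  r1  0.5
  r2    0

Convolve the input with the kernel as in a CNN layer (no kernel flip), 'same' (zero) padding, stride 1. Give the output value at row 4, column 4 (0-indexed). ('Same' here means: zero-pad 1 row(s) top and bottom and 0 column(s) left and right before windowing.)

0.2

The receptive field on the zero-padded input at this output position is [1.6 / -2.8 / 1.7]. Elementwise product with the kernel and sum: 1.6·1 + -2.8·0.5.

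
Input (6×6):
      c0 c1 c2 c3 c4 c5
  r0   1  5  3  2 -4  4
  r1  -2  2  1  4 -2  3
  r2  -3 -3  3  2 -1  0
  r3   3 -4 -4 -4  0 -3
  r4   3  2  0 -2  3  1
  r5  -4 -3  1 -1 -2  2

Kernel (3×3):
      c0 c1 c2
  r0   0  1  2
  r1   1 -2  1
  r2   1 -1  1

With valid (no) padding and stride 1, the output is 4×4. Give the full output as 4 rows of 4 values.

9 7 -15 18
13 -2 -2 1
11 7 9 -12
-13 -17 3 -10

Output[0,0]: The receptive field on the input at this output position is [1 5 3 / -2 2 1 / -3 -3 3]. Elementwise product with the kernel and sum: 5·1 + 3·2 + -2·1 + 2·-2 + 1·1 + -3·1 + -3·-1 + 3·1.
Output[0,1]: The receptive field on the input at this output position is [5 3 2 / 2 1 4 / -3 3 2]. Elementwise product with the kernel and sum: 3·1 + 2·2 + 2·1 + 1·-2 + 4·1 + -3·1 + 3·-1 + 2·1.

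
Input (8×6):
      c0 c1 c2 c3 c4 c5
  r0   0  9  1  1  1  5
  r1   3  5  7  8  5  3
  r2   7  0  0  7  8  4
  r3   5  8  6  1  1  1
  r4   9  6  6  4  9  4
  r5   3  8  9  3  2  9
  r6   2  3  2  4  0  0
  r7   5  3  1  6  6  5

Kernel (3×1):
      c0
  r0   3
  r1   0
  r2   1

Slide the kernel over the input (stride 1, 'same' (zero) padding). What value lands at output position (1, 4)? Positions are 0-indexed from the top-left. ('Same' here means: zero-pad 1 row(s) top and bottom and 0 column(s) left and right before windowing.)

The receptive field on the zero-padded input at this output position is [1 / 5 / 8]. Elementwise product with the kernel and sum: 1·3 + 8·1.

11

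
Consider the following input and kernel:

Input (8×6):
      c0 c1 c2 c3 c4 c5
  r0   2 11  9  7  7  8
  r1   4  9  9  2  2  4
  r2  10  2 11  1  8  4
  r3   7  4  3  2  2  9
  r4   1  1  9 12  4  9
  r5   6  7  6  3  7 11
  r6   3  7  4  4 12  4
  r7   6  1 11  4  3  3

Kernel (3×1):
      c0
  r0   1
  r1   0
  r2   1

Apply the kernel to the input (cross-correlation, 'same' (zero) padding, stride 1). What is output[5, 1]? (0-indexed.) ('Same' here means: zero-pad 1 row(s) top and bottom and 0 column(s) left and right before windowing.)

8

The receptive field on the zero-padded input at this output position is [1 / 7 / 7]. Elementwise product with the kernel and sum: 1·1 + 7·1.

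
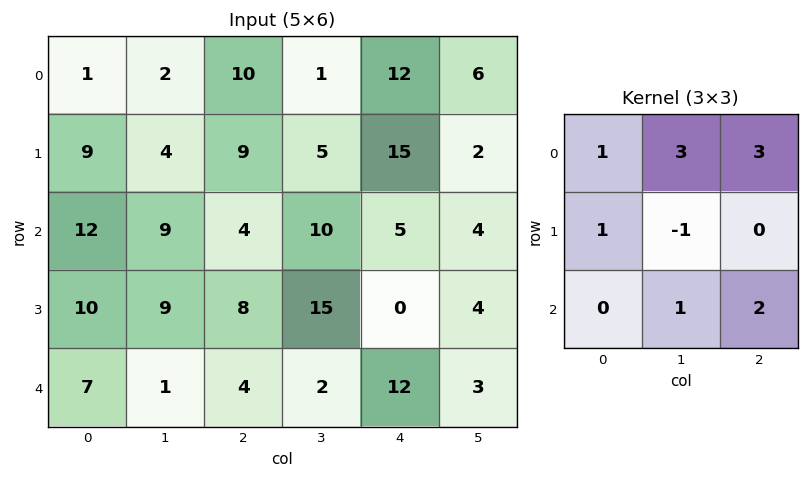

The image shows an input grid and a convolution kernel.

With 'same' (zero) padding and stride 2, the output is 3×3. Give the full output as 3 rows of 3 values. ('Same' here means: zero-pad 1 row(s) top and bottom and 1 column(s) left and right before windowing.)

16 11 8
55 89 69
50 75 17

Output[0,0]: The receptive field on the zero-padded input at this output position is [0 0 0 / 0 1 2 / 0 9 4]. Elementwise product with the kernel and sum: 0·1 + 0·3 + 0·3 + 0·1 + 1·-1 + 9·1 + 4·2.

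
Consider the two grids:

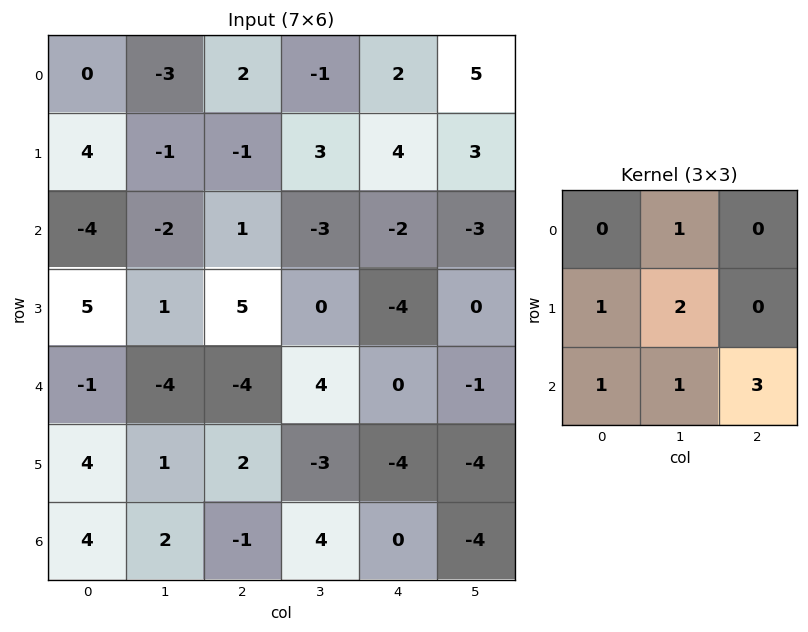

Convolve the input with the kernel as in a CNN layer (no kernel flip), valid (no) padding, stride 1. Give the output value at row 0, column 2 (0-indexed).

-4

The receptive field on the input at this output position is [2 -1 2 / -1 3 4 / 1 -3 -2]. Elementwise product with the kernel and sum: -1·1 + -1·1 + 3·2 + 1·1 + -3·1 + -2·3.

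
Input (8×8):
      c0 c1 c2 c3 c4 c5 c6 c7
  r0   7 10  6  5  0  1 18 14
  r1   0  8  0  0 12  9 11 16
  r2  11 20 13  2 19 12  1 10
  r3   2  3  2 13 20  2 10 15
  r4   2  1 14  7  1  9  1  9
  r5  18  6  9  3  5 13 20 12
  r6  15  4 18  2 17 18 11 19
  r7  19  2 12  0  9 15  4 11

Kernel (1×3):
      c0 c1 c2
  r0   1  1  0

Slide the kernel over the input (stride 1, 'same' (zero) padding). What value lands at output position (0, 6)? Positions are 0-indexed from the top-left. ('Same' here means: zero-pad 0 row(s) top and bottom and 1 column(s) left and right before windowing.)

The receptive field on the zero-padded input at this output position is [1 18 14]. Elementwise product with the kernel and sum: 1·1 + 18·1.

19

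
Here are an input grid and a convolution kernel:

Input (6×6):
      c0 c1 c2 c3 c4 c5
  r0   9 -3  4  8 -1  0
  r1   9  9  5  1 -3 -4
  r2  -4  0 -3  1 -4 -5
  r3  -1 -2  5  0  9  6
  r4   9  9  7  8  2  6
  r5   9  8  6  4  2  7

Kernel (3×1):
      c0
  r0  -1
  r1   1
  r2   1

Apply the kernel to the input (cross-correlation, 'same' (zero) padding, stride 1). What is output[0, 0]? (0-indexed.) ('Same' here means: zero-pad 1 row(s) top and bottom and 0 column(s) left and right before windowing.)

The receptive field on the zero-padded input at this output position is [0 / 9 / 9]. Elementwise product with the kernel and sum: 0·-1 + 9·1 + 9·1.

18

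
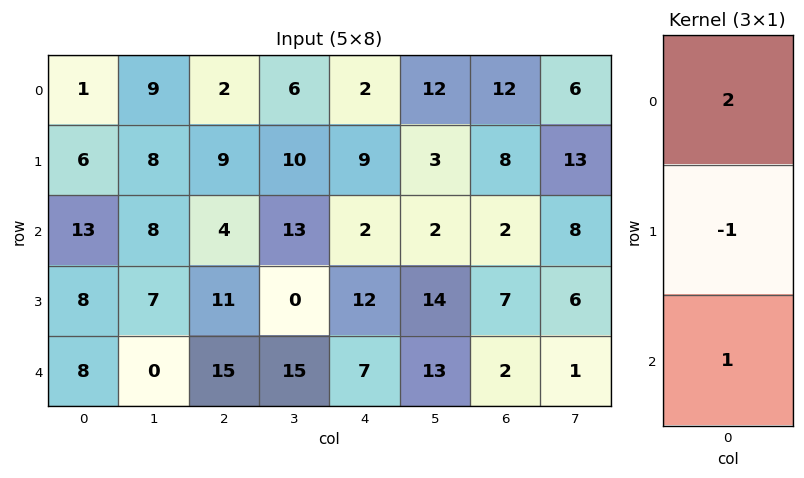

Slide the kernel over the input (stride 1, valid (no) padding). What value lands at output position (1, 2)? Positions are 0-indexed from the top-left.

25

The receptive field on the input at this output position is [9 / 4 / 11]. Elementwise product with the kernel and sum: 9·2 + 4·-1 + 11·1.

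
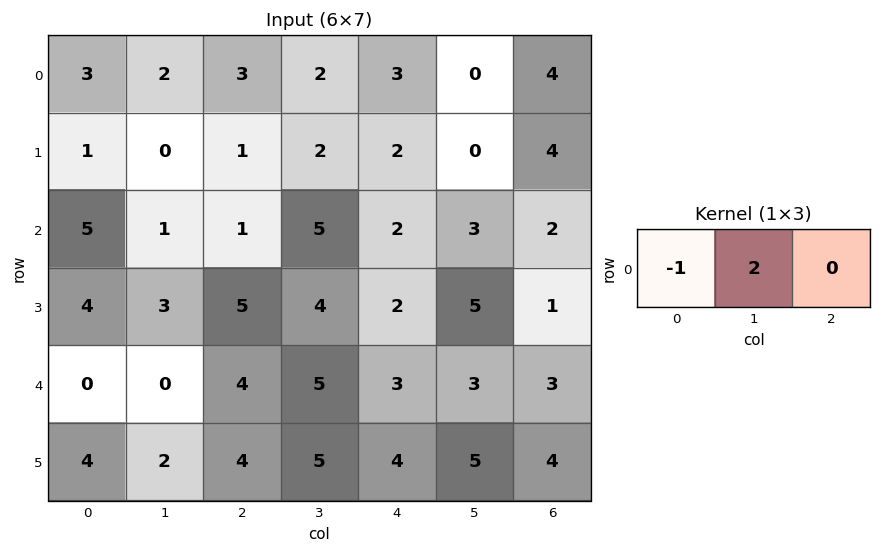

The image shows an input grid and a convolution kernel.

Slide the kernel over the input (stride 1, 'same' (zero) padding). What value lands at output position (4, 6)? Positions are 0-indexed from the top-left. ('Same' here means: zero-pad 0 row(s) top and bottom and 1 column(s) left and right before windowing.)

The receptive field on the zero-padded input at this output position is [3 3 0]. Elementwise product with the kernel and sum: 3·-1 + 3·2.

3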